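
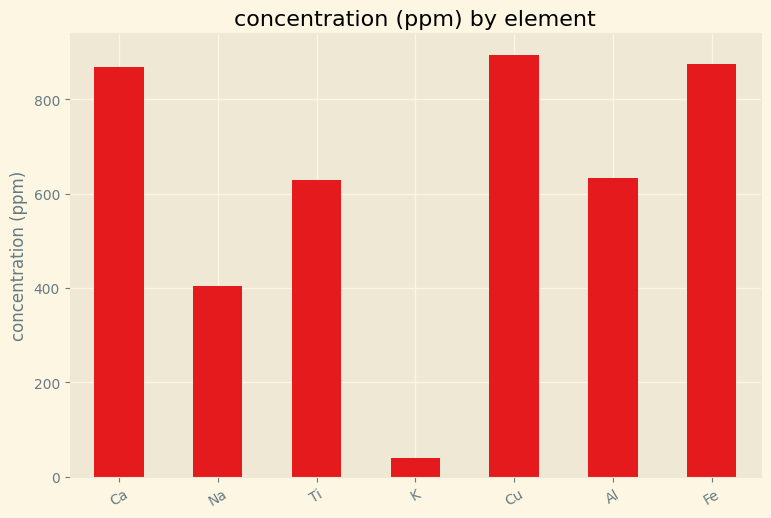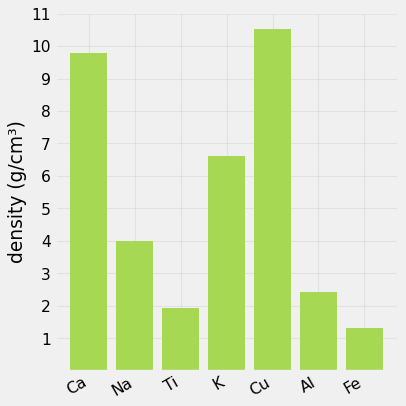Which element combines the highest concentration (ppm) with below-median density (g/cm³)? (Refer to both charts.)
Chart 2 median density (g/cm³) ≈ 4; below-median elements: Ti, Al, Fe. Among those, Fe has the highest concentration (ppm) (≈ 900).

Fe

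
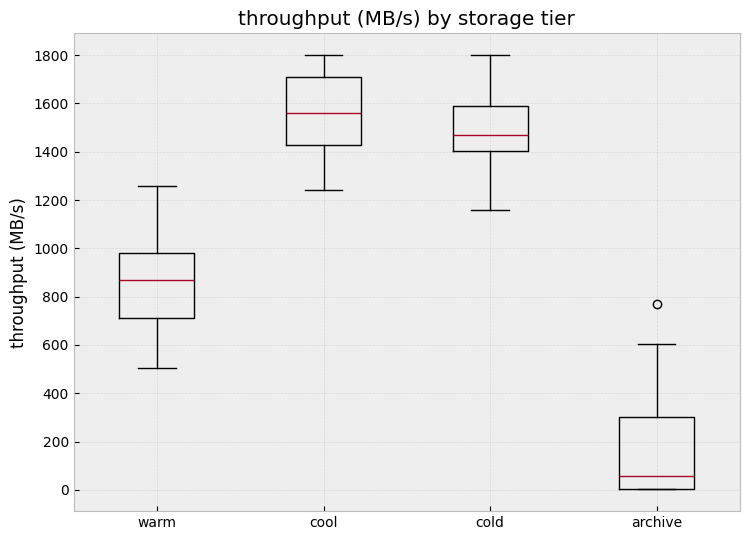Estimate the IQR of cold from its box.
Q3 ≈ 1600, Q1 ≈ 1400; IQR ≈ 200.

≈ 200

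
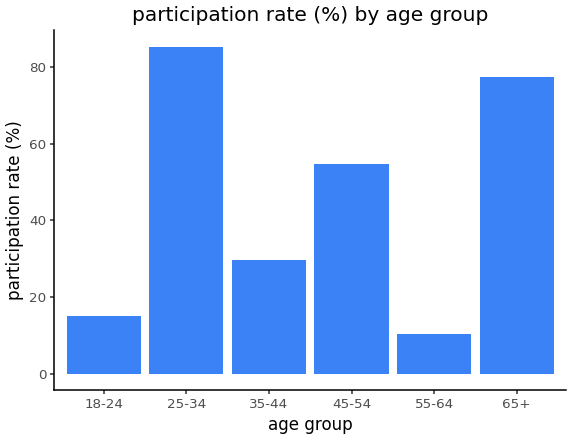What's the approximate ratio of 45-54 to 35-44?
≈ 1.67×

45-54 ≈ 50, 35-44 ≈ 30; 50/30 ≈ 1.67.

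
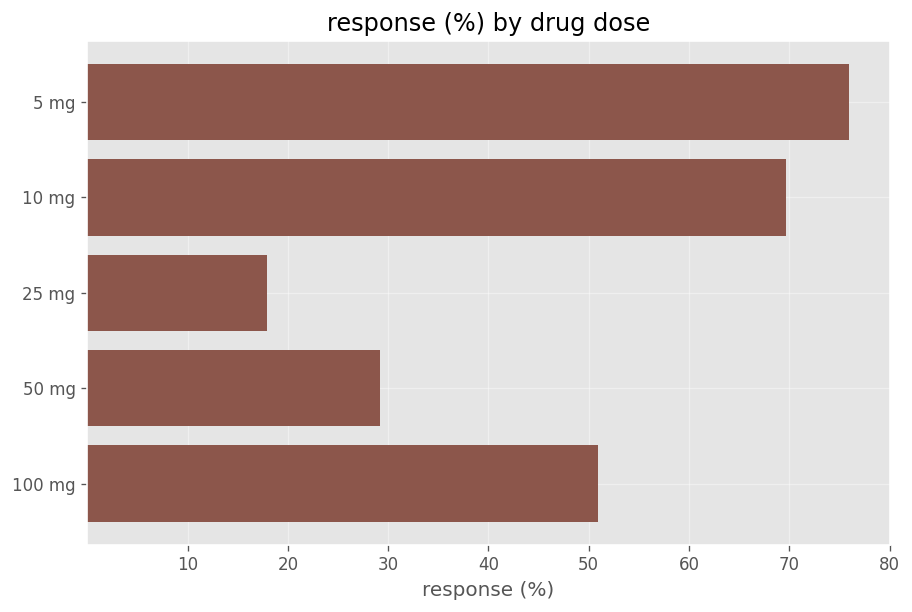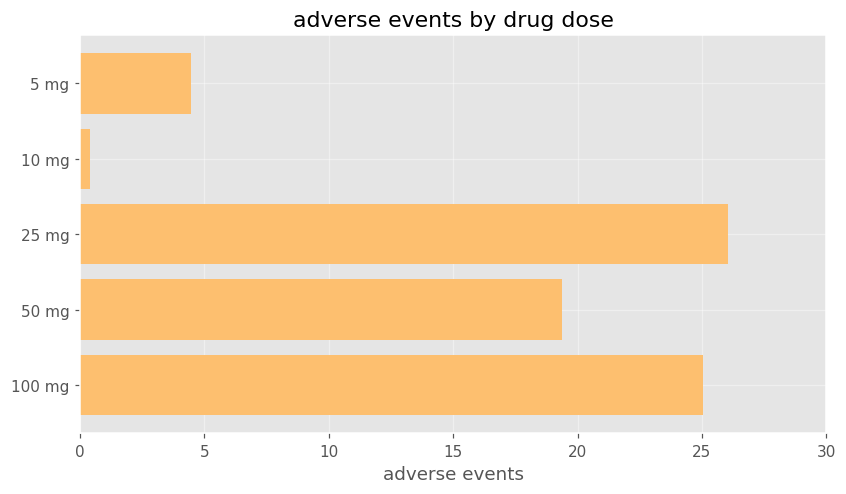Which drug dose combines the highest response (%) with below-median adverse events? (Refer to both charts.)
Chart 2 median adverse events ≈ 20; below-median drug doses: 5 mg, 10 mg. Among those, 5 mg has the highest response (%) (≈ 80).

5 mg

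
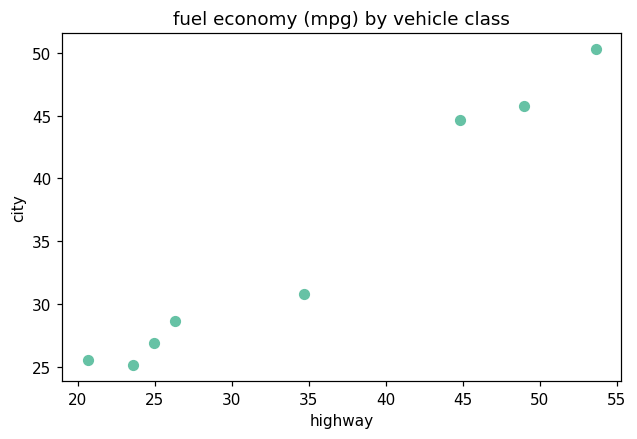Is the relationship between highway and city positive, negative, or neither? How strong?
positive, strong

Points are positively correlated; strong (|r| ≈ 1.0).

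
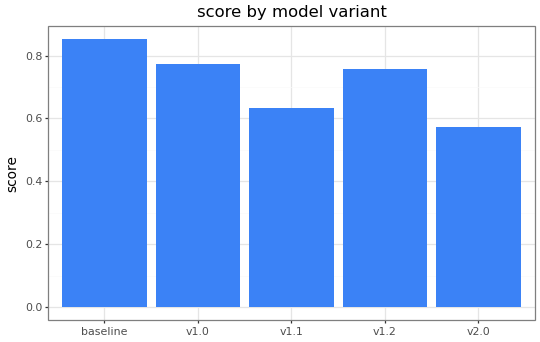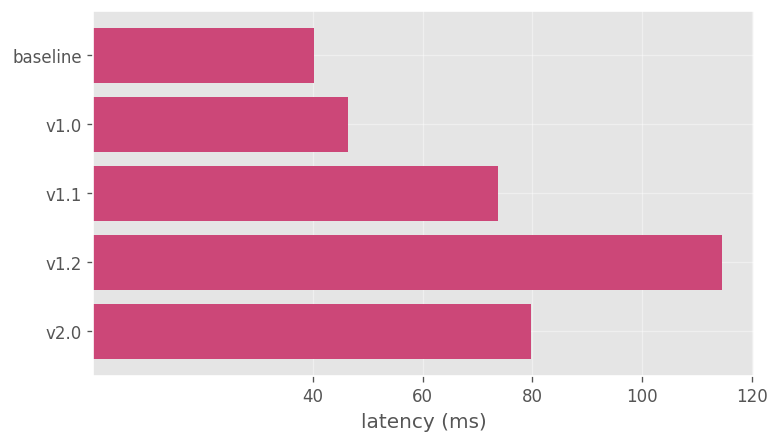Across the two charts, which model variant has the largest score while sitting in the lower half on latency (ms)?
baseline

Chart 2 median latency (ms) ≈ 80; below-median model variants: baseline, v1.0. Among those, baseline has the highest score (≈ 0.9).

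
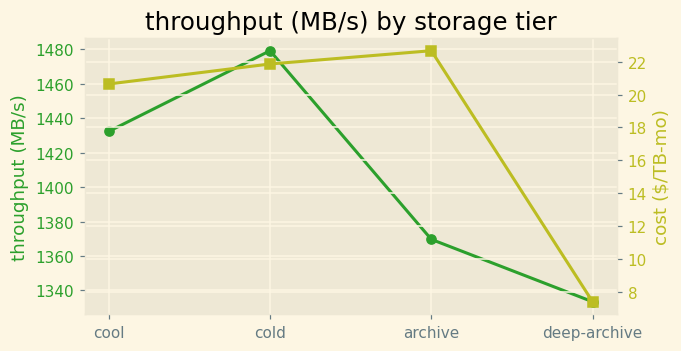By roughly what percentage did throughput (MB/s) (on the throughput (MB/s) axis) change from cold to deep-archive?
cold ≈ 1480, deep-archive ≈ 1340; (1340 − 1480) / 1480 ≈ -9.5%.

≈ -9.5%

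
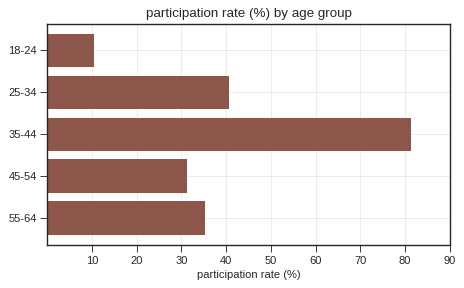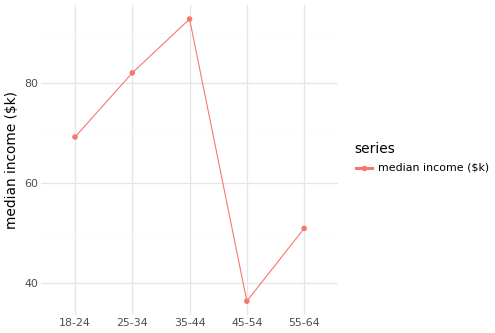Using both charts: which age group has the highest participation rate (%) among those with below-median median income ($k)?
Chart 2 median median income ($k) ≈ 70; below-median age groups: 45-54, 55-64. Among those, 55-64 has the highest participation rate (%) (≈ 40).

55-64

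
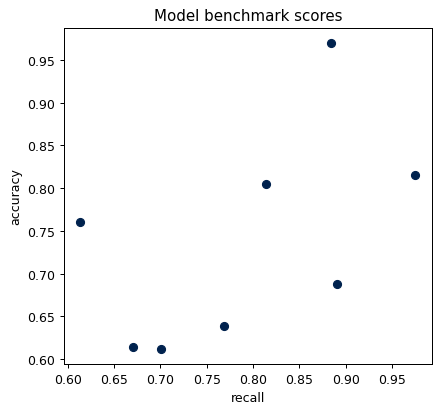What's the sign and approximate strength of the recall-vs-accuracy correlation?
Points are positively correlated; moderate (|r| ≈ 0.5).

positive, moderate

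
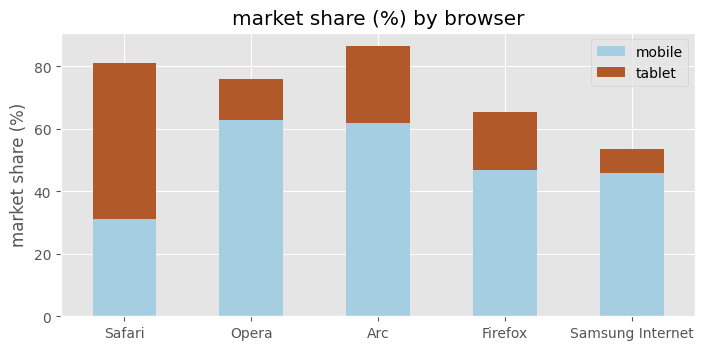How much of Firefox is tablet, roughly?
tablet top ≈ 70, bottom ≈ 50; segment ≈ 20.

≈ 20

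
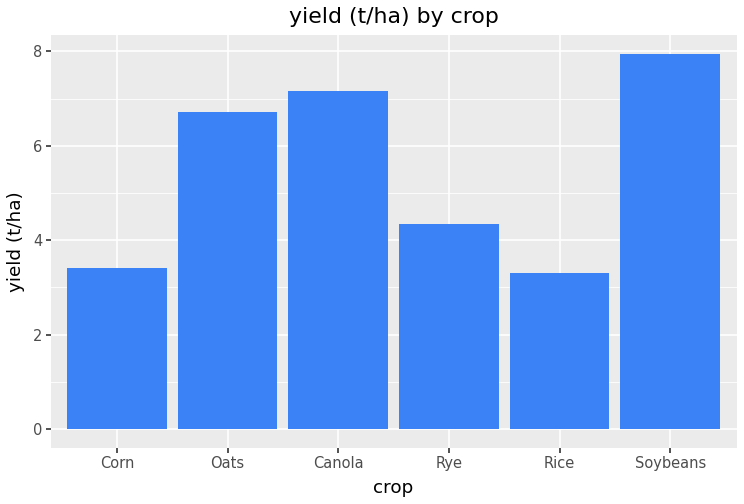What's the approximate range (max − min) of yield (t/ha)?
Max Soybeans ≈ 8, min Rice ≈ 3; range ≈ 5.

≈ 5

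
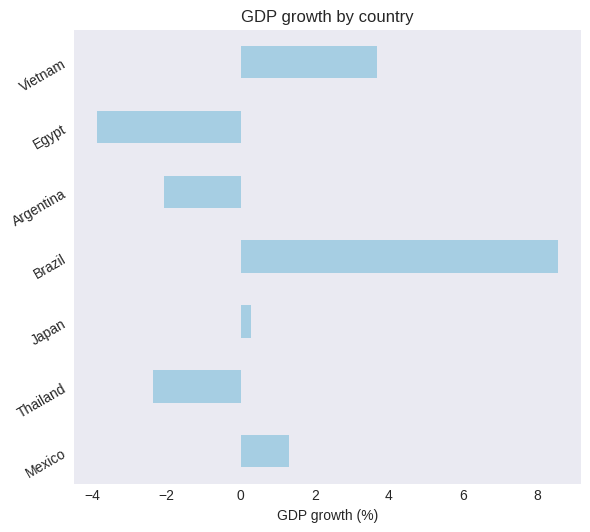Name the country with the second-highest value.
Top 3: Brazil ≈ 8, Vietnam ≈ 4, Mexico ≈ 2.

Vietnam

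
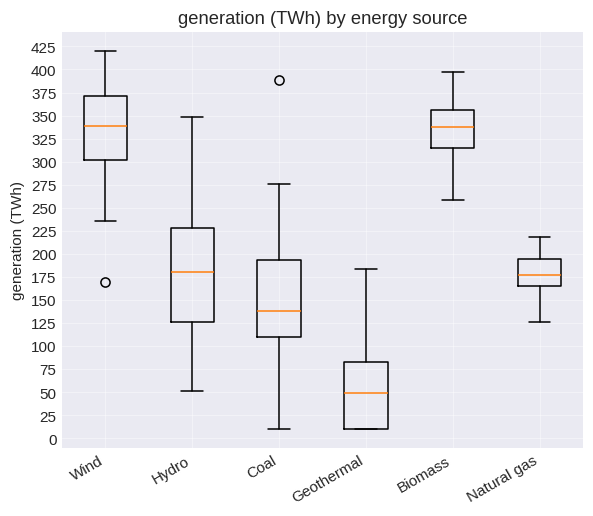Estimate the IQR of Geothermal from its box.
≈ 75

Q3 ≈ 75, Q1 ≈ 0; IQR ≈ 75.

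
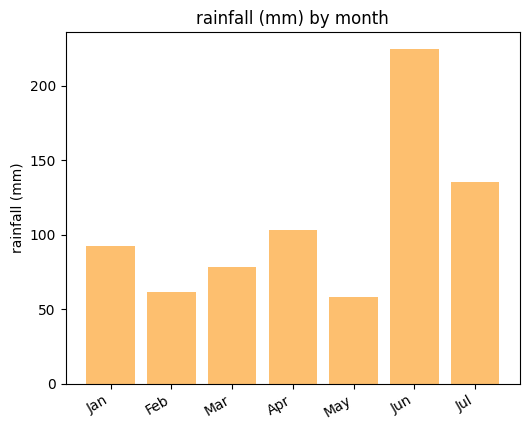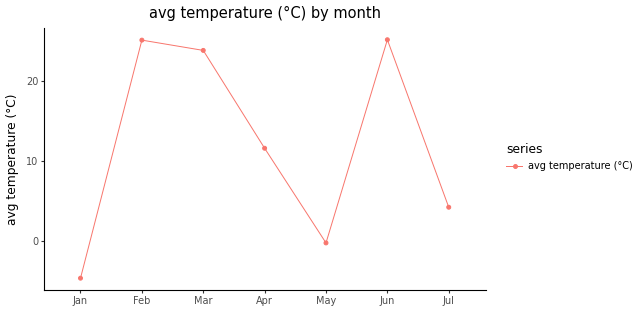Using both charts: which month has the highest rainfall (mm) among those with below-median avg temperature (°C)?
Chart 2 median avg temperature (°C) ≈ 10; below-median months: Jan, May, Jul. Among those, Jul has the highest rainfall (mm) (≈ 125).

Jul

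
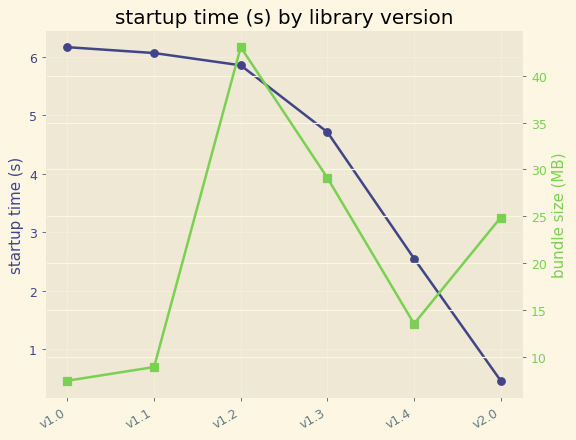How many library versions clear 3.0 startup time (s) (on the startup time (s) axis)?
Above 3.0: v1.0, v1.1, v1.2, v1.3.

4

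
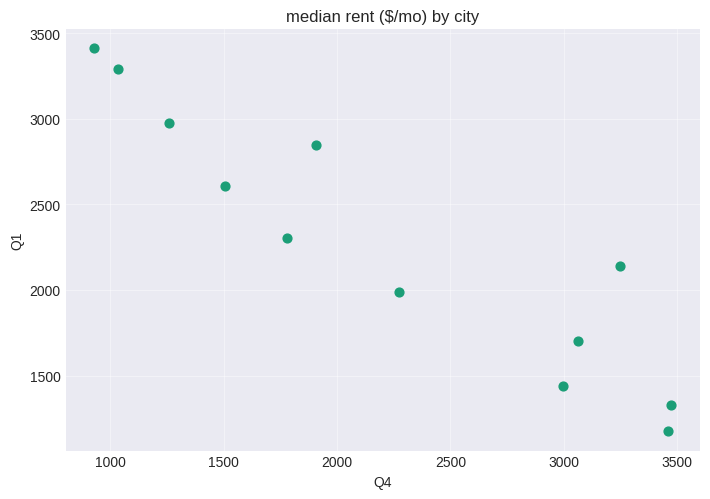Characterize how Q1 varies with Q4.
negative, strong

Points are negatively correlated; strong (|r| ≈ 0.9).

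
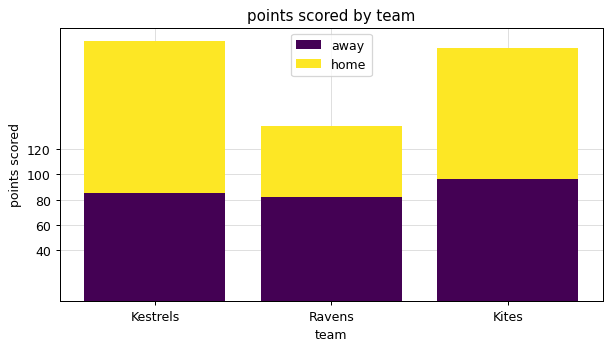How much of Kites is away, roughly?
away top ≈ 100, bottom ≈ 0; segment ≈ 100.

≈ 100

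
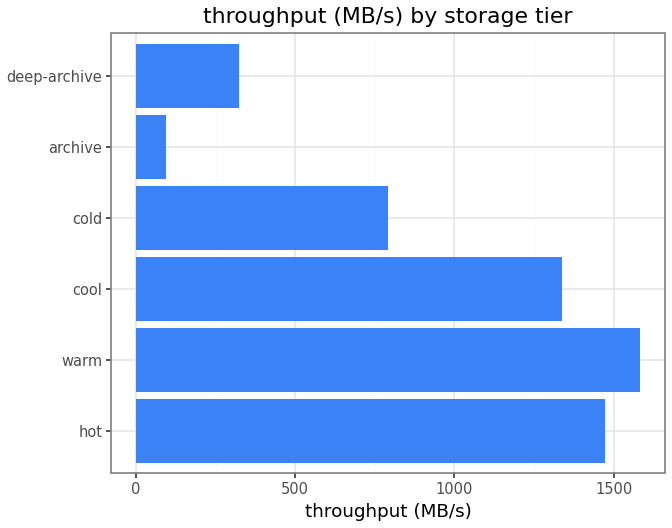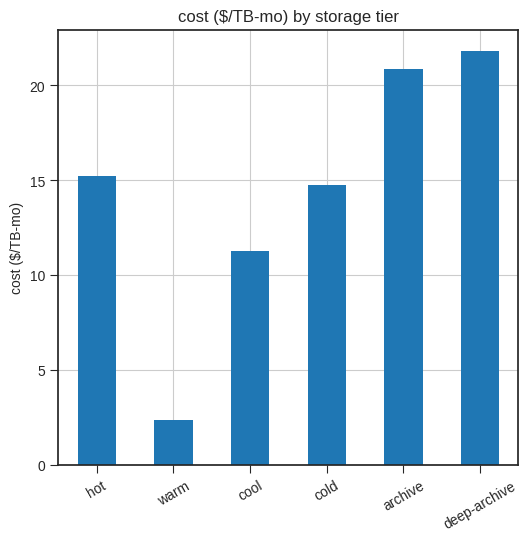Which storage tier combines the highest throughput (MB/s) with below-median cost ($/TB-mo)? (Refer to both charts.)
warm

Chart 2 median cost ($/TB-mo) ≈ 15; below-median storage tiers: warm, cool, cold. Among those, warm has the highest throughput (MB/s) (≈ 1600).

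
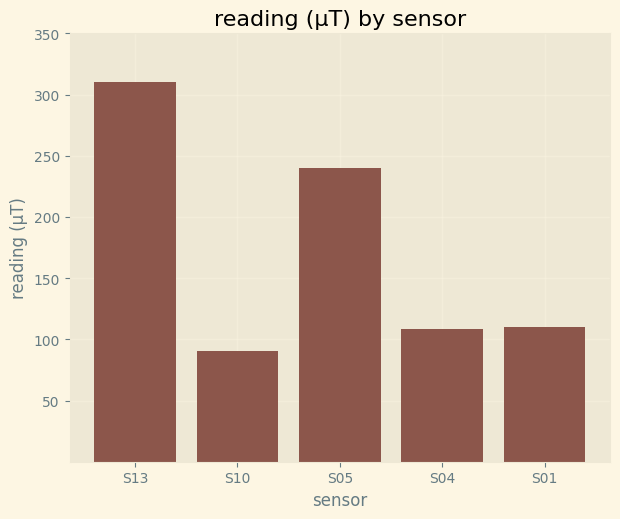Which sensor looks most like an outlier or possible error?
S13

S13 ≈ 300; the rest sit between ≈ 100 and ≈ 250.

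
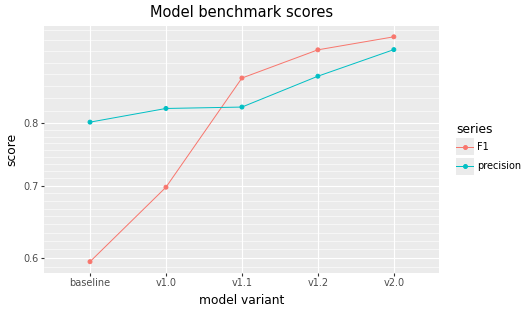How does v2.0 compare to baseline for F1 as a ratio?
≈ 1.58×

v2.0 ≈ 0.95, baseline ≈ 0.60; 0.95/0.60 ≈ 1.58.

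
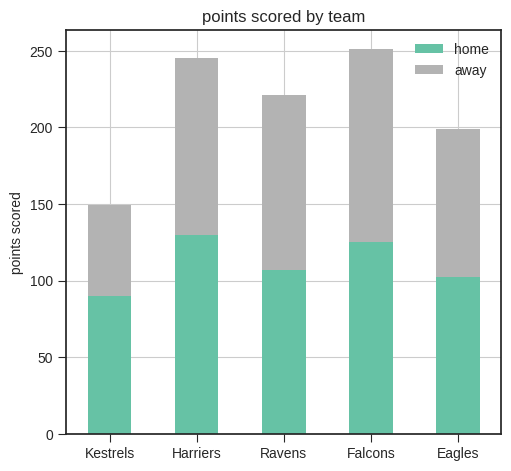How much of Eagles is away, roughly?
away top ≈ 200, bottom ≈ 100; segment ≈ 100.

≈ 100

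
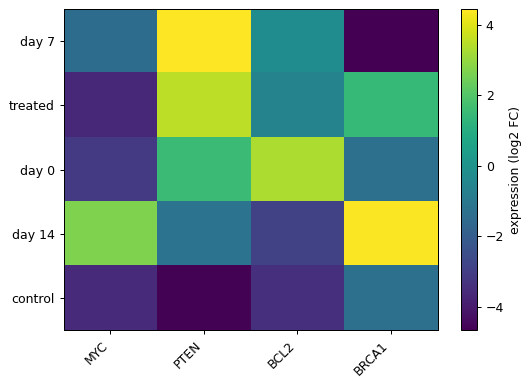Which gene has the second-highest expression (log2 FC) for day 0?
Top 3 for day 0: BCL2 ≈ 3, PTEN ≈ 2, BRCA1 ≈ -1.

PTEN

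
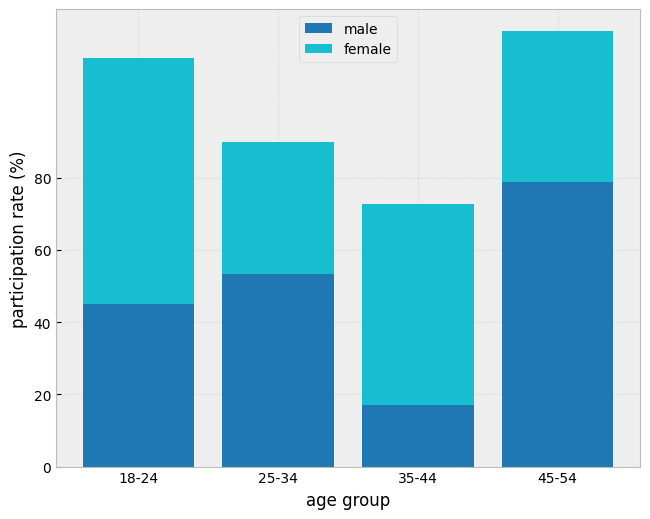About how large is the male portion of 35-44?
≈ 20

male top ≈ 20, bottom ≈ 0; segment ≈ 20.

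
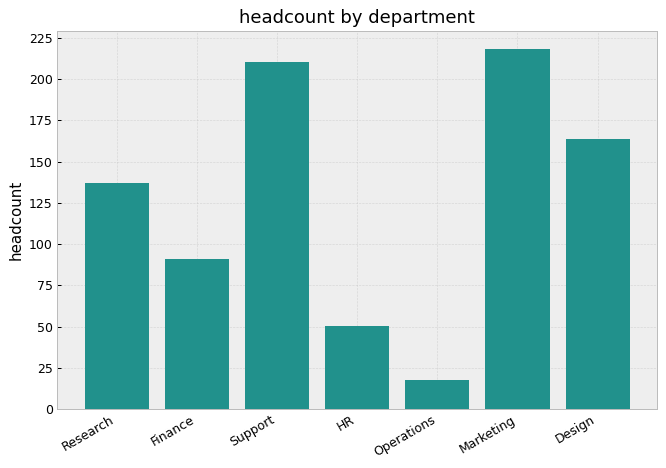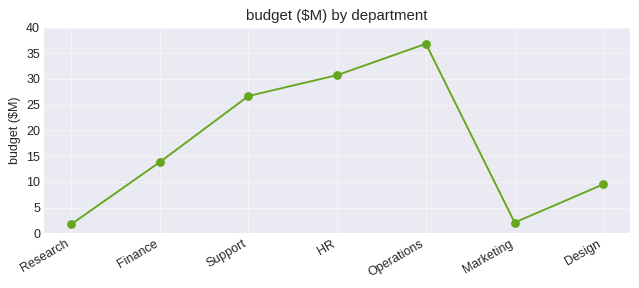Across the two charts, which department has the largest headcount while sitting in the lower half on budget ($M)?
Chart 2 median budget ($M) ≈ 15; below-median departments: Research, Marketing, Design. Among those, Marketing has the highest headcount (≈ 225).

Marketing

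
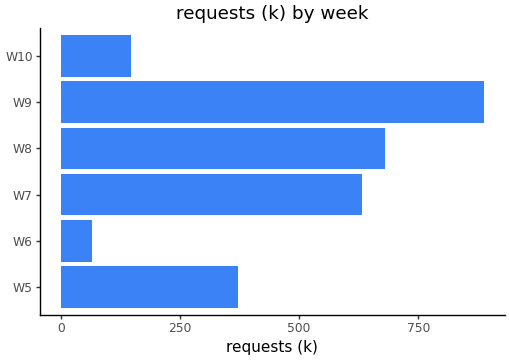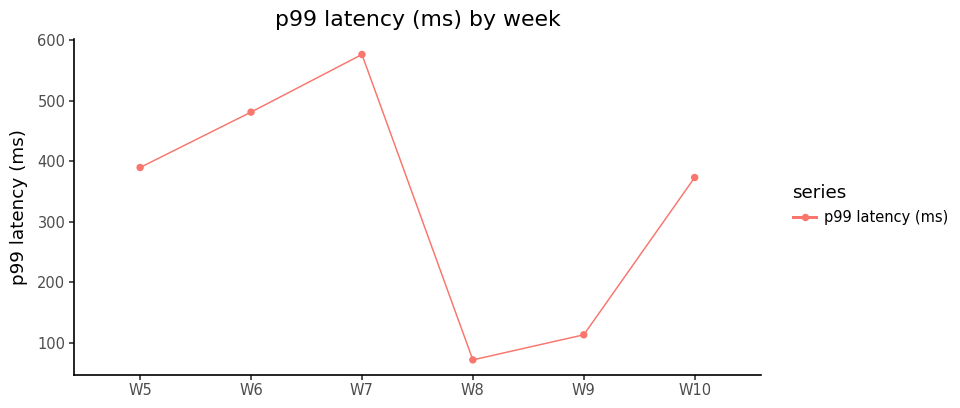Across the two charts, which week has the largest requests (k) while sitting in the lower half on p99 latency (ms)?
Chart 2 median p99 latency (ms) ≈ 400; below-median weeks: W8, W9, W10. Among those, W9 has the highest requests (k) (≈ 900).

W9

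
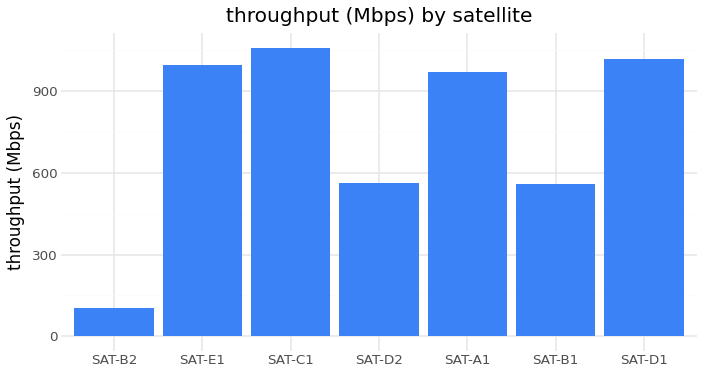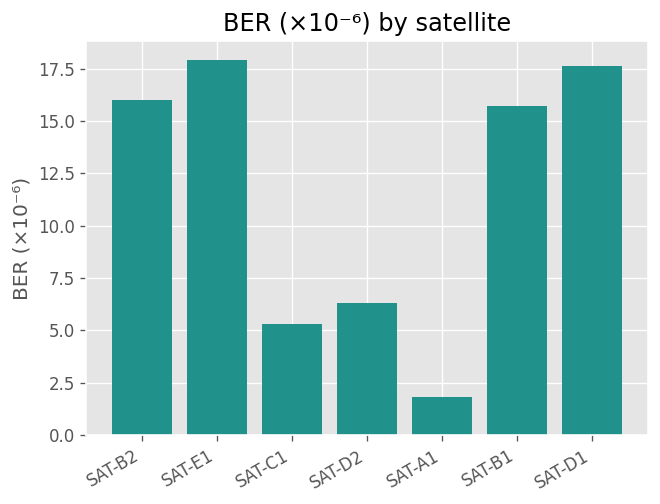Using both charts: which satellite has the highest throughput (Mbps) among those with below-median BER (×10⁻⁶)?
SAT-C1

Chart 2 median BER (×10⁻⁶) ≈ 16; below-median satellites: SAT-C1, SAT-D2, SAT-A1. Among those, SAT-C1 has the highest throughput (Mbps) (≈ 1100).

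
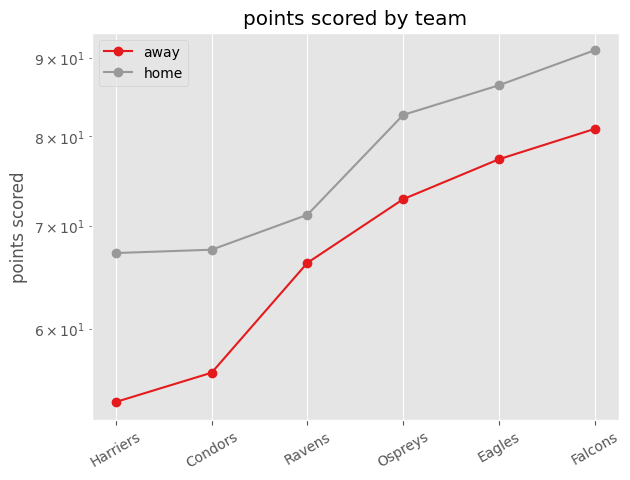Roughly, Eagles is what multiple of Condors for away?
Eagles ≈ 75, Condors ≈ 55; 75/55 ≈ 1.36.

≈ 1.36×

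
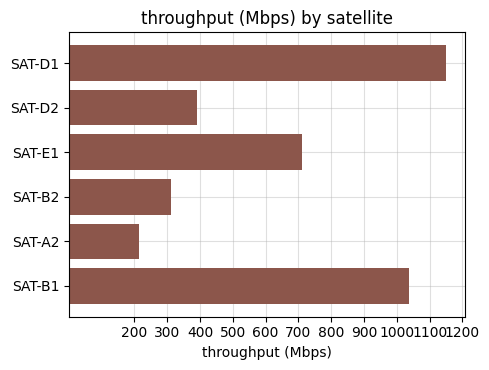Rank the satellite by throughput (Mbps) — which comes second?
Top 3: SAT-D1 ≈ 1100, SAT-B1 ≈ 1000, SAT-E1 ≈ 700.

SAT-B1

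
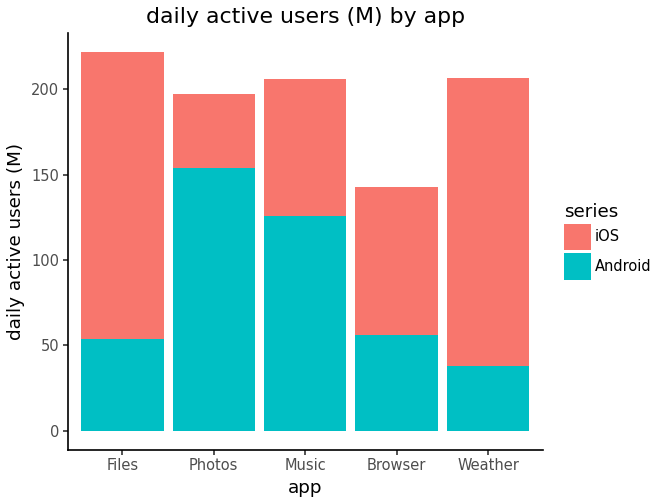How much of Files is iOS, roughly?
≈ 160

iOS top ≈ 220, bottom ≈ 60; segment ≈ 160.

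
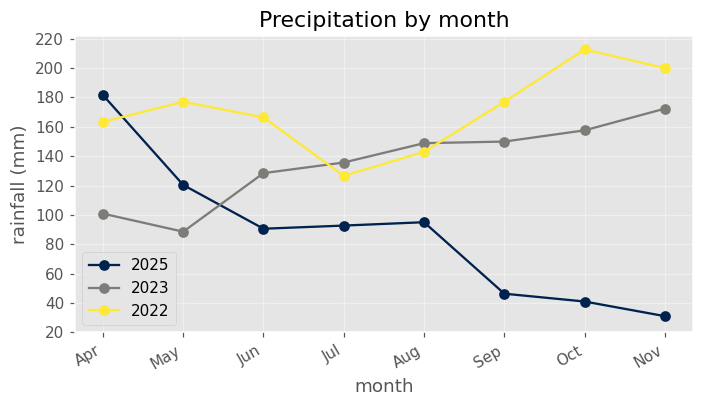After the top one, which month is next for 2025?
May

Top 3 for 2025: Apr ≈ 180, May ≈ 120, Aug ≈ 100.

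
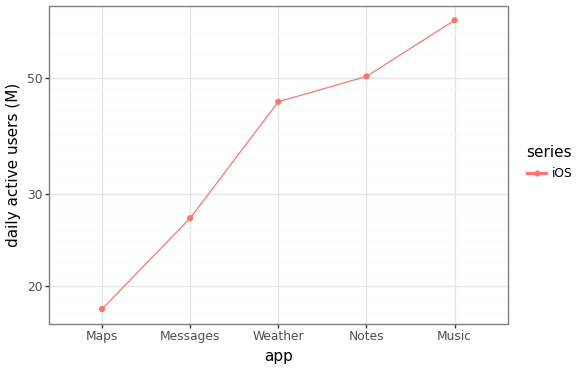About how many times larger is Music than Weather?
≈ 1.44×

Music ≈ 65, Weather ≈ 45; 65/45 ≈ 1.44.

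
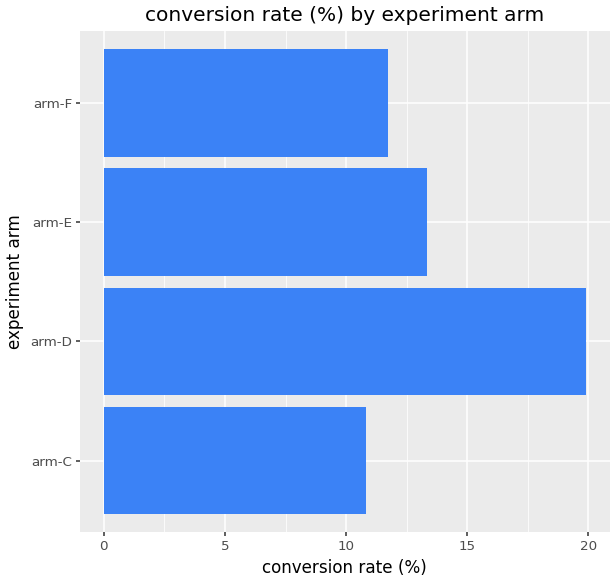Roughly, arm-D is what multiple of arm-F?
arm-D ≈ 20, arm-F ≈ 12; 20/12 ≈ 1.67.

≈ 1.67×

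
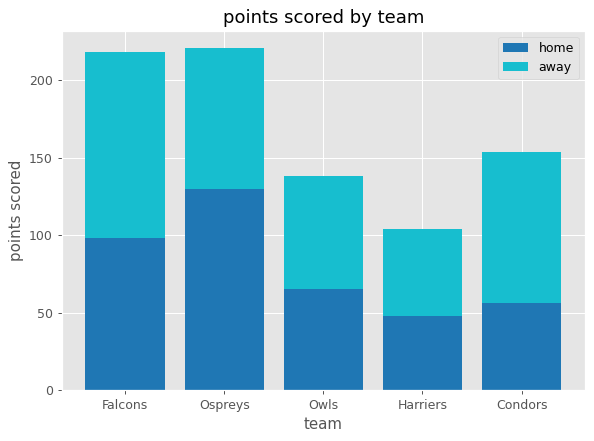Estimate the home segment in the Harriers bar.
≈ 40

home top ≈ 40, bottom ≈ 0; segment ≈ 40.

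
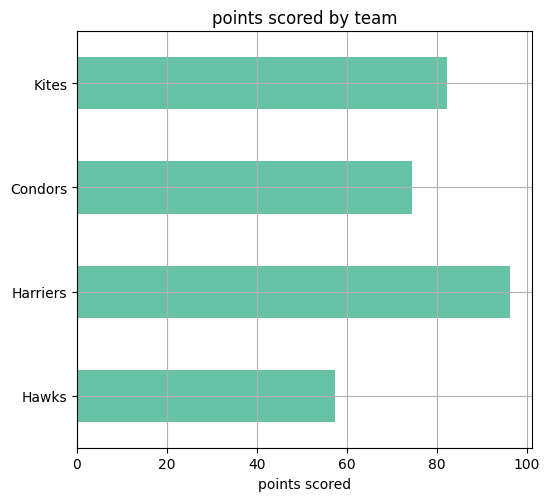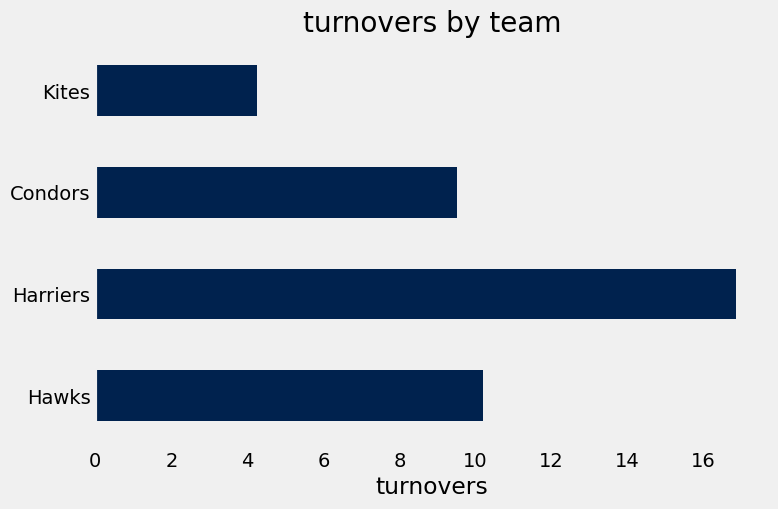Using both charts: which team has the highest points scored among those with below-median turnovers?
Kites

Chart 2 median turnovers ≈ 10; below-median teams: Condors, Kites. Among those, Kites has the highest points scored (≈ 80).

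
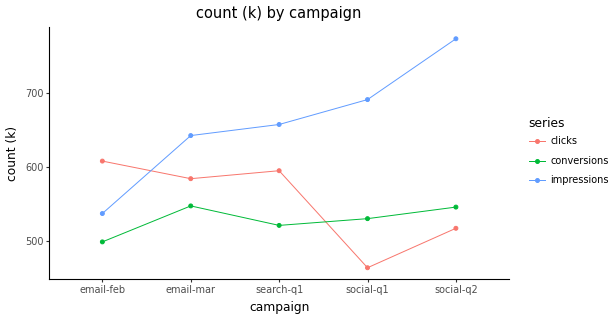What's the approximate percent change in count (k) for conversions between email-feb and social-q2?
≈ +10%

email-feb ≈ 500, social-q2 ≈ 550; (550 − 500) / 500 ≈ +10%.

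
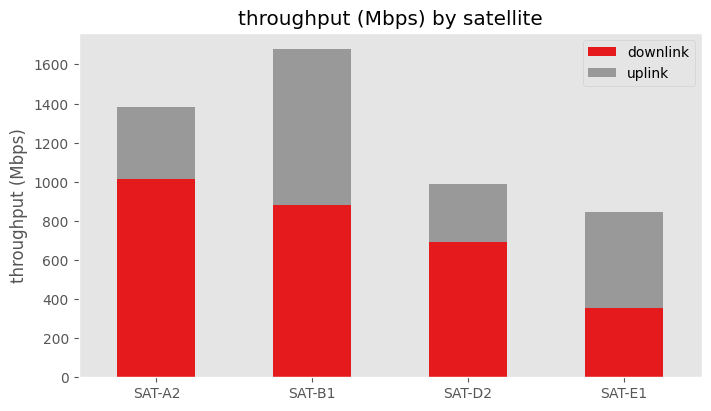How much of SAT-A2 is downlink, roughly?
≈ 1000

downlink top ≈ 1000, bottom ≈ 0; segment ≈ 1000.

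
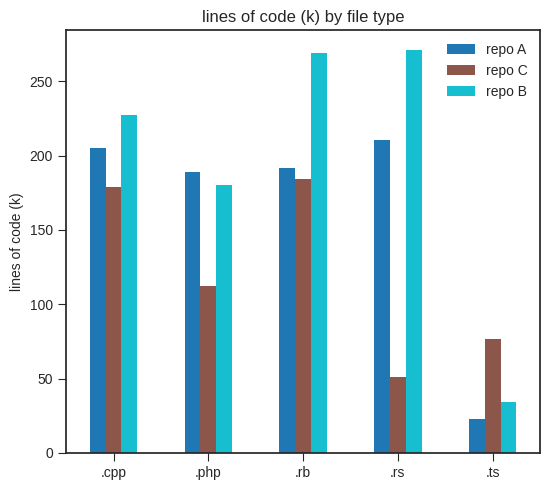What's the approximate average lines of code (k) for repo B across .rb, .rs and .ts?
(275 + 275 + 25) / 3 ≈ 192.

≈ 192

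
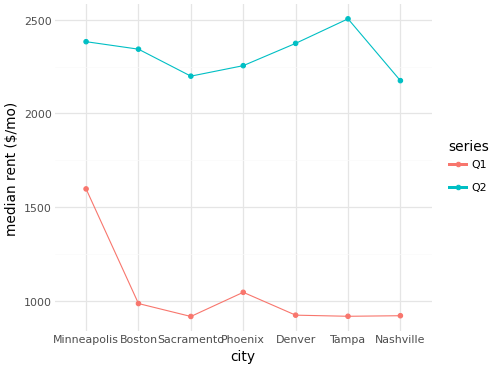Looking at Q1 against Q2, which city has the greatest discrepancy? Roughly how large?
Tampa, ≈ 1600 $/mo

Tampa: Q1 ≈ 1000, Q2 ≈ 2600 → gap ≈ 1600. Next-largest (Denver) is only ≈ 1400.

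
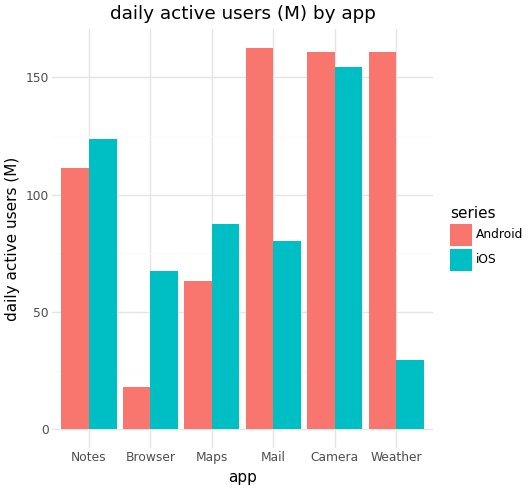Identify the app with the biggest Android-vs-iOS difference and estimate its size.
Weather: Android ≈ 160, iOS ≈ 20 → gap ≈ 140. Next-largest (Mail) is only ≈ 80.

Weather, ≈ 140 M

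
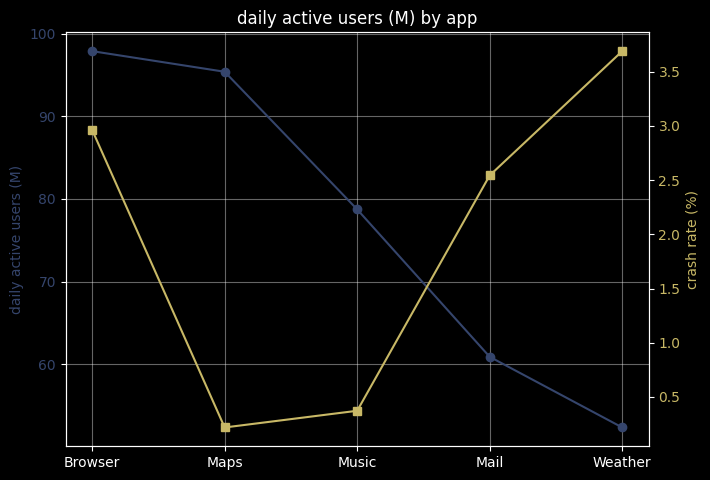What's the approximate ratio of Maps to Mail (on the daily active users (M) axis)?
Maps ≈ 95, Mail ≈ 60; 95/60 ≈ 1.58.

≈ 1.58×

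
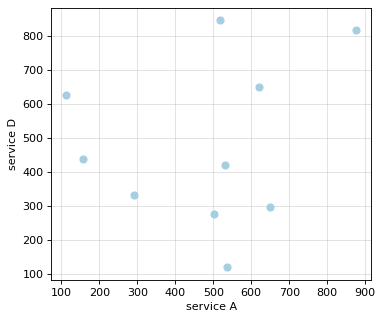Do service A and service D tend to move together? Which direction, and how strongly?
Points are roughly uncorrelated; weak (|r| ≈ 0.2).

no clear correlation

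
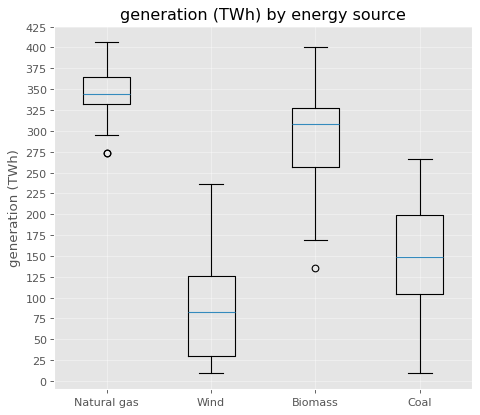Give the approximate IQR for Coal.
≈ 100

Q3 ≈ 200, Q1 ≈ 100; IQR ≈ 100.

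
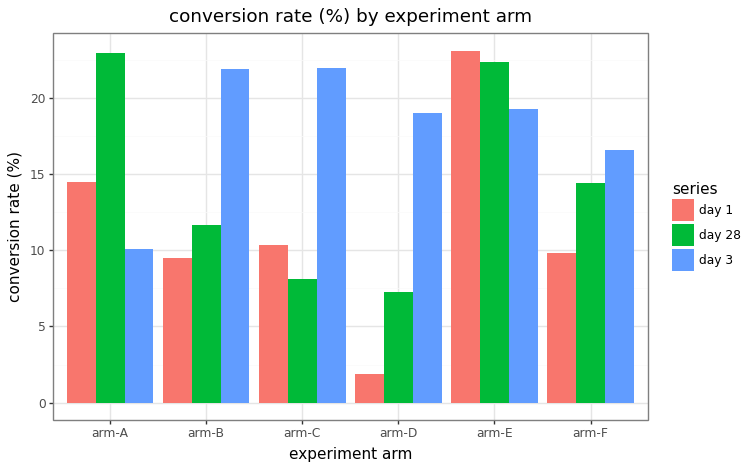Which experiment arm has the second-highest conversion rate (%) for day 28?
arm-E

Top 3 for day 28: arm-A ≈ 24, arm-E ≈ 22, arm-F ≈ 14.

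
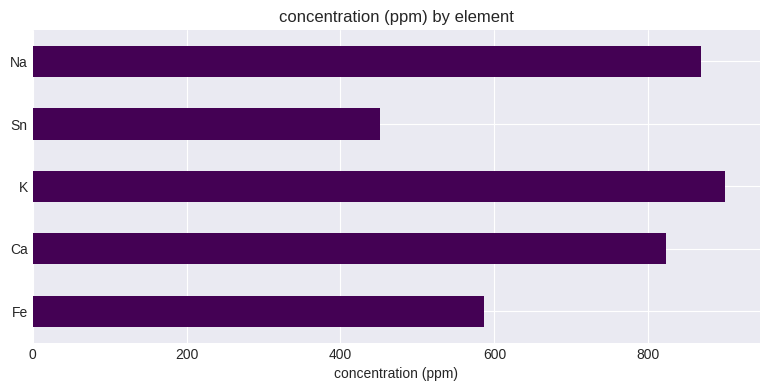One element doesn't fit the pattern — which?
Sn ≈ 500; the rest sit between ≈ 600 and ≈ 900.

Sn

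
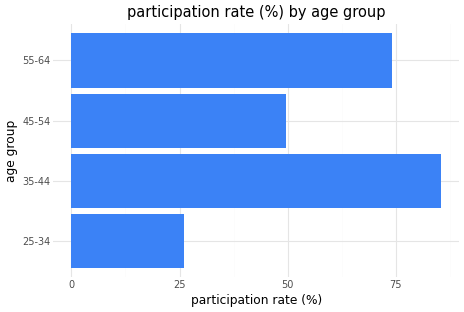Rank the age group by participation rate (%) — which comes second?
55-64

Top 3: 35-44 ≈ 90, 55-64 ≈ 70, 45-54 ≈ 50.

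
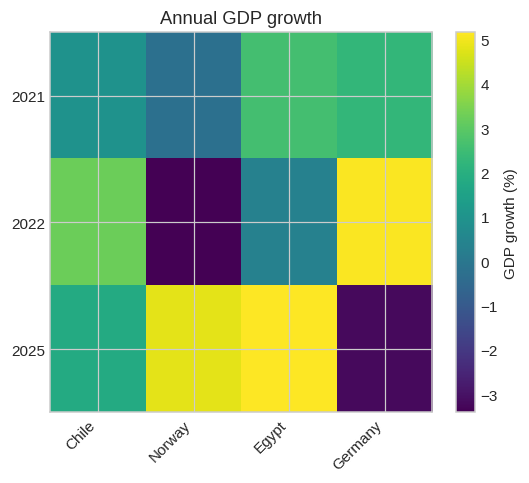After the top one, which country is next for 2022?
Top 3 for 2022: Germany ≈ 5, Chile ≈ 3, Egypt ≈ 0.

Chile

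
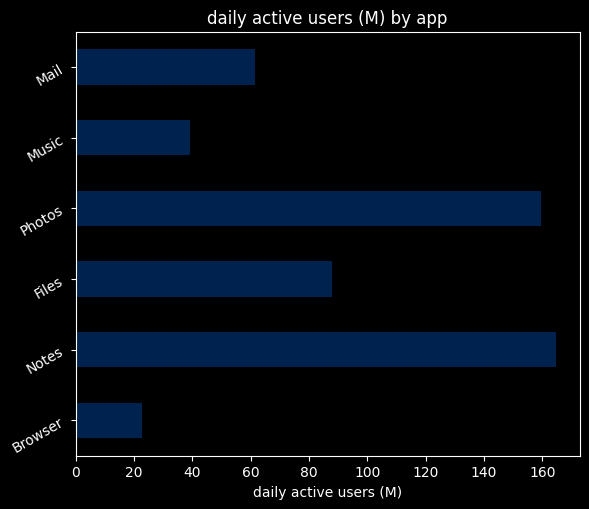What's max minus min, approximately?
Max Notes ≈ 160, min Browser ≈ 20; range ≈ 140.

≈ 140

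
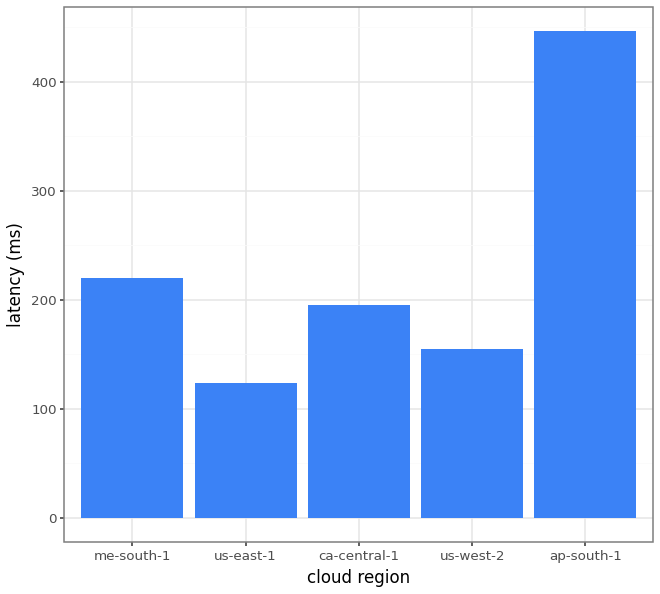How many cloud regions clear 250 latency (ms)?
1

Above 250: ap-south-1.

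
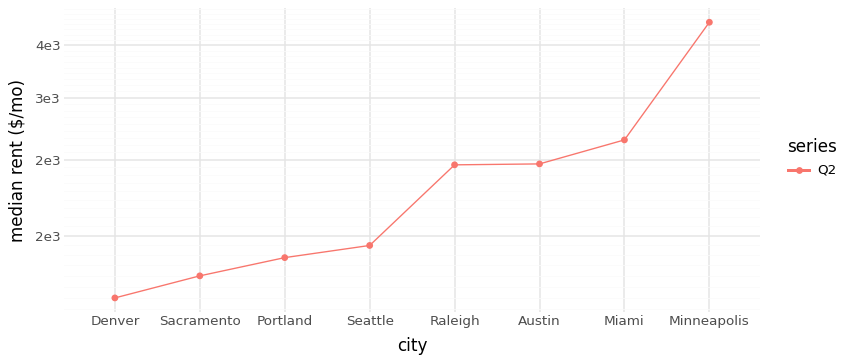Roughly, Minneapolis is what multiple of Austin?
≈ 1.58×

Minneapolis ≈ 3800, Austin ≈ 2400; 3800/2400 ≈ 1.58.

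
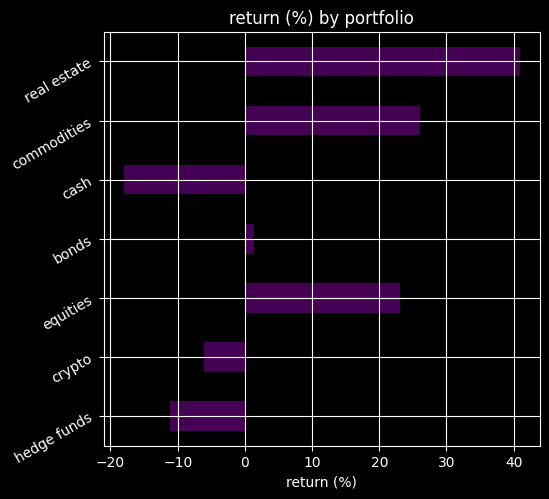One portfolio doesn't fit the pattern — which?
real estate ≈ 40; the rest sit between ≈ -20 and ≈ 25.

real estate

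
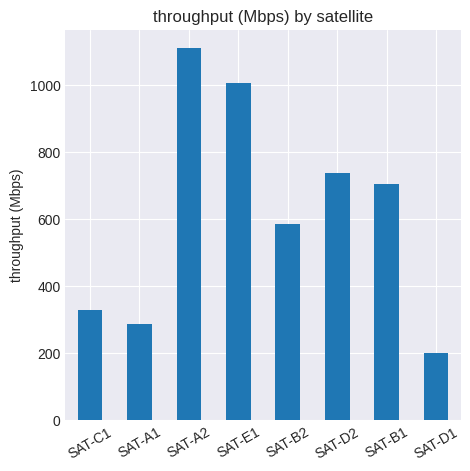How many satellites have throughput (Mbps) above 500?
Above 500: SAT-A2, SAT-E1, SAT-B2, SAT-D2, SAT-B1.

5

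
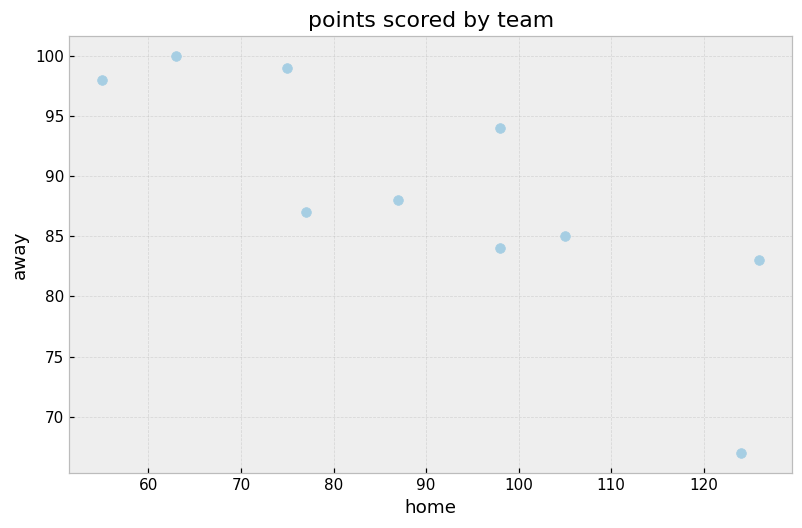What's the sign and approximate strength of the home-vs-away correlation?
negative, strong

Points are negatively correlated; strong (|r| ≈ 0.8).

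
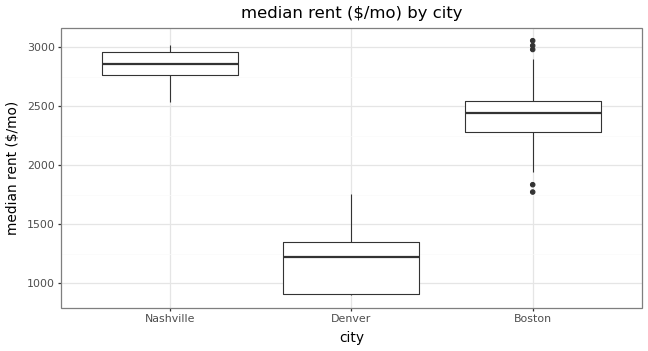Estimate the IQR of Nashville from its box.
≈ 200

Q3 ≈ 3000, Q1 ≈ 2800; IQR ≈ 200.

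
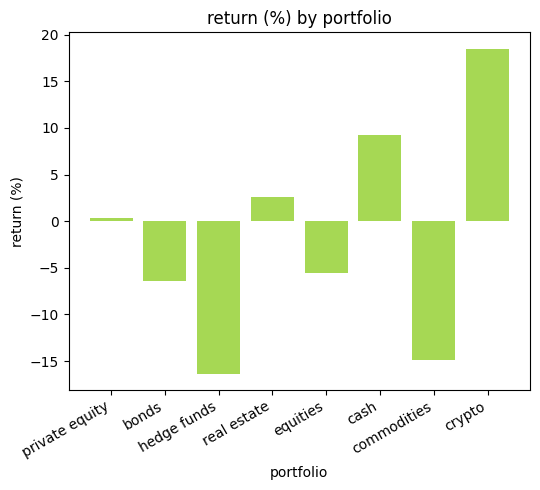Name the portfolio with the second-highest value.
Top 3: crypto ≈ 20, cash ≈ 10, real estate ≈ 5.

cash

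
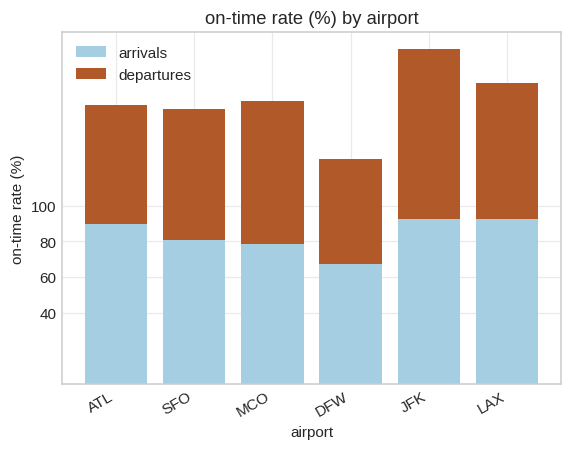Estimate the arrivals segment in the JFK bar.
arrivals top ≈ 100, bottom ≈ 0; segment ≈ 100.

≈ 100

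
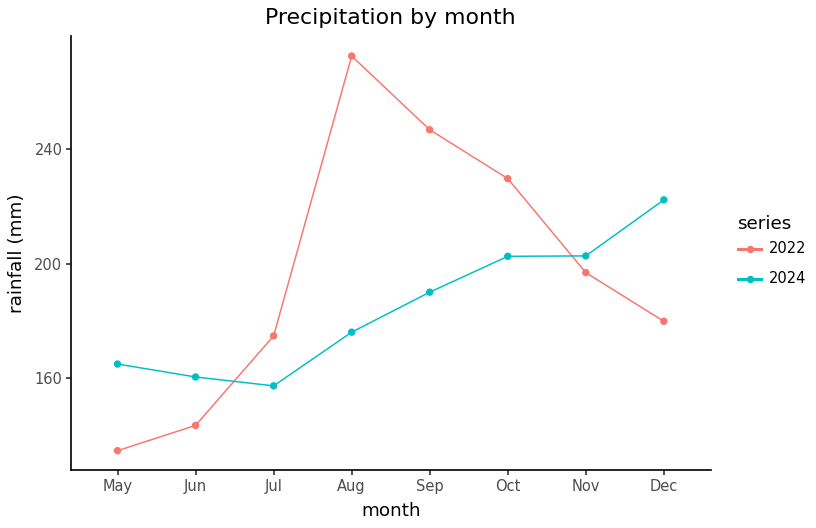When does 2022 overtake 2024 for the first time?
Jul

Jun: 2022 ≈ 140 vs 2024 ≈ 160 (not yet); Jul: 2022 ≈ 180 vs 2024 ≈ 160 (first crossover).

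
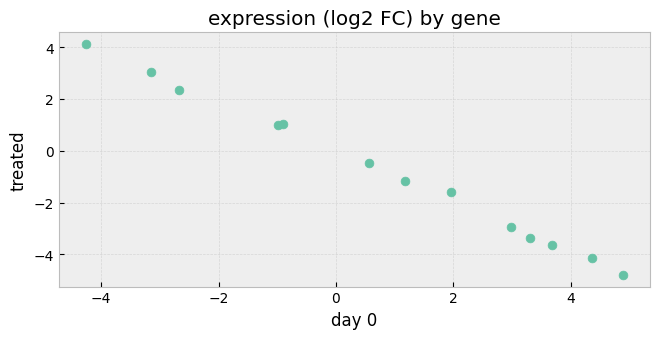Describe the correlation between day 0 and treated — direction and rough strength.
negative, strong

Points are negatively correlated; strong (|r| ≈ 1.0).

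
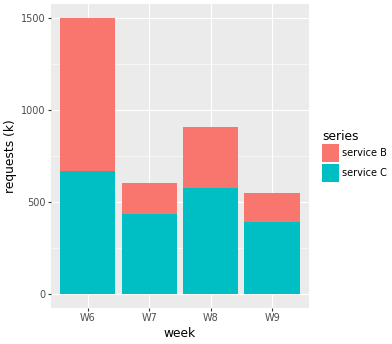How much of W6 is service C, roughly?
≈ 600

service C top ≈ 600, bottom ≈ 0; segment ≈ 600.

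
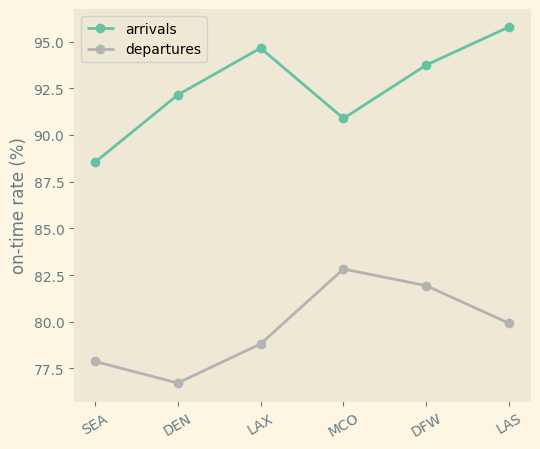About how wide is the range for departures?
≈ 6

Max MCO ≈ 82, min DEN ≈ 76; range ≈ 6.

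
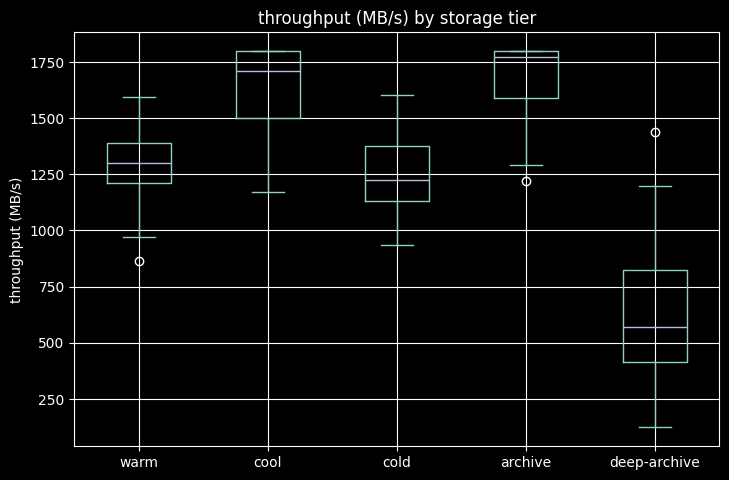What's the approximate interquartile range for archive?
Q3 ≈ 1800, Q1 ≈ 1600; IQR ≈ 200.

≈ 200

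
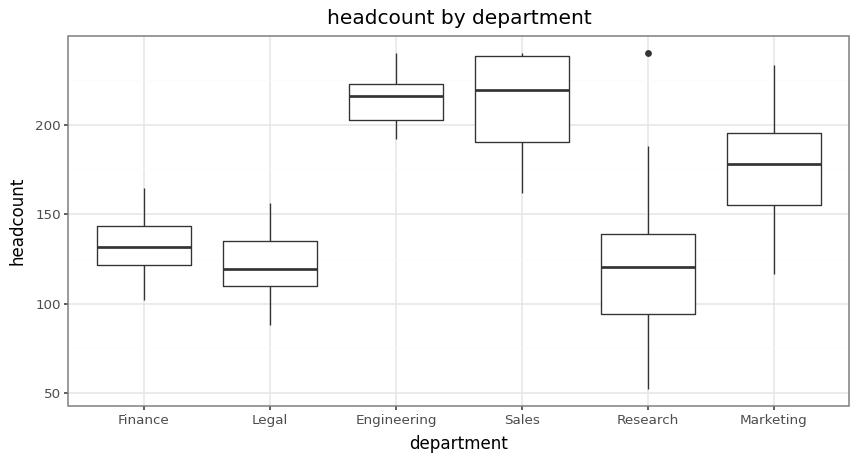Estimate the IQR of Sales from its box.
≈ 50

Q3 ≈ 240, Q1 ≈ 190; IQR ≈ 50.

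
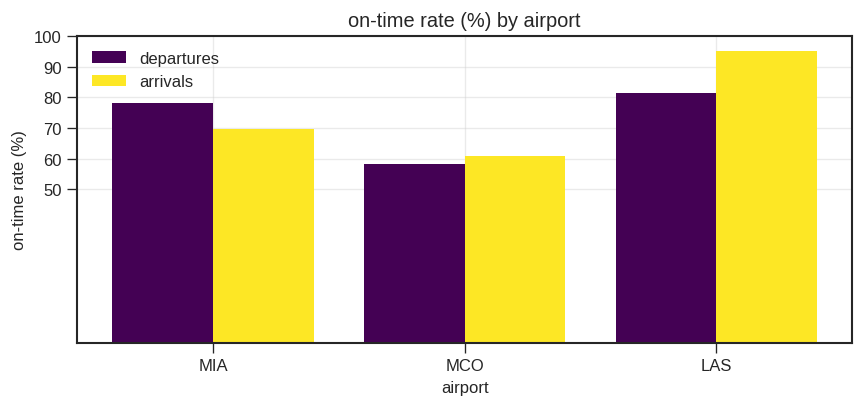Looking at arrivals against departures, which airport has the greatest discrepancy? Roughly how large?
LAS, ≈ 20 %

LAS: arrivals ≈ 100, departures ≈ 80 → gap ≈ 20. Next-largest (MIA) is only ≈ 10.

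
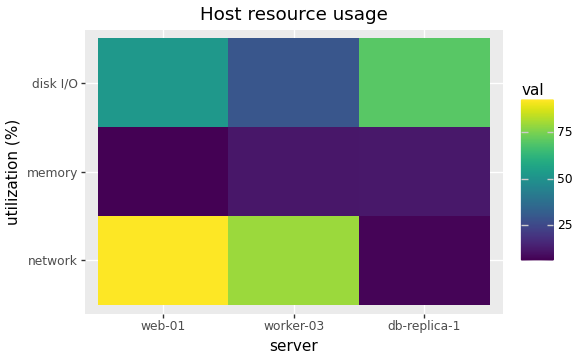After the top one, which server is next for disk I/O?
web-01

Top 3 for disk I/O: db-replica-1 ≈ 70, web-01 ≈ 50, worker-03 ≈ 30.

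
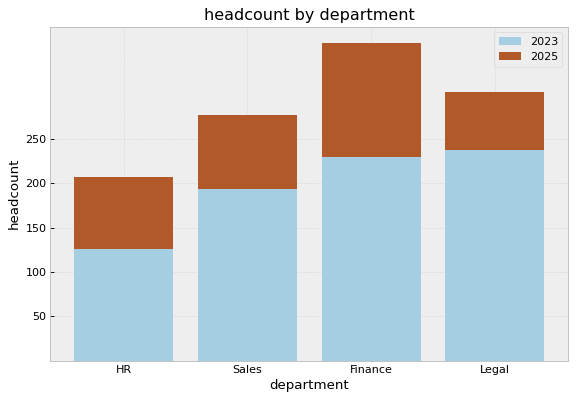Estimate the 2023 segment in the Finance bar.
2023 top ≈ 250, bottom ≈ 0; segment ≈ 250.

≈ 250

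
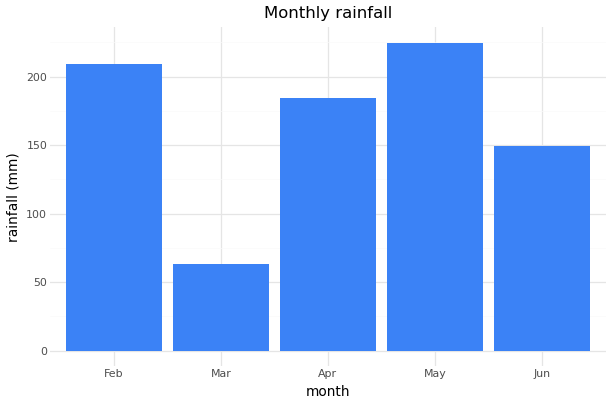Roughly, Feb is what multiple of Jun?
≈ 1.43×

Feb ≈ 200, Jun ≈ 140; 200/140 ≈ 1.43.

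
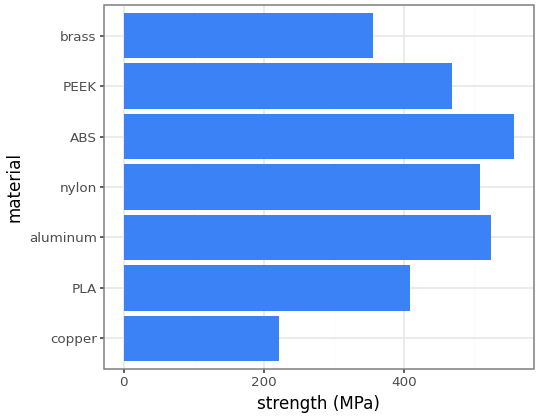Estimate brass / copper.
≈ 1.75×

brass ≈ 350, copper ≈ 200; 350/200 ≈ 1.75.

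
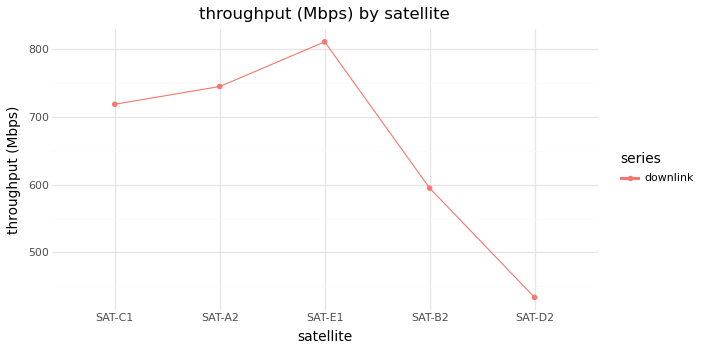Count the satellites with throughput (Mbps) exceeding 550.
4

Above 550: SAT-C1, SAT-A2, SAT-E1, SAT-B2.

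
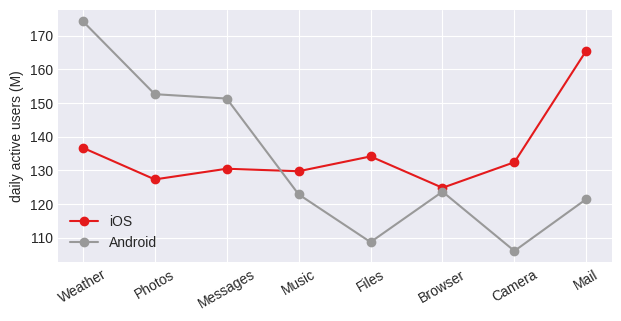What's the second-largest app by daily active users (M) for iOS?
Top 3 for iOS: Mail ≈ 170, Weather ≈ 140, Files ≈ 130.

Weather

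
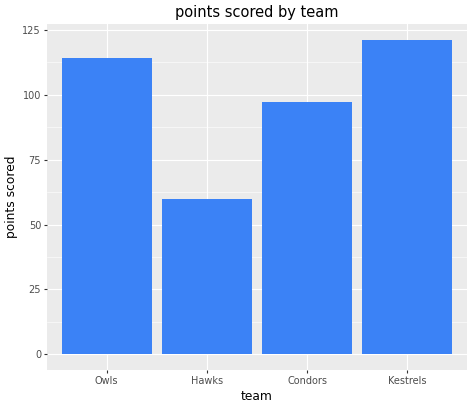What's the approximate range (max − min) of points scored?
≈ 60

Max Kestrels ≈ 120, min Hawks ≈ 60; range ≈ 60.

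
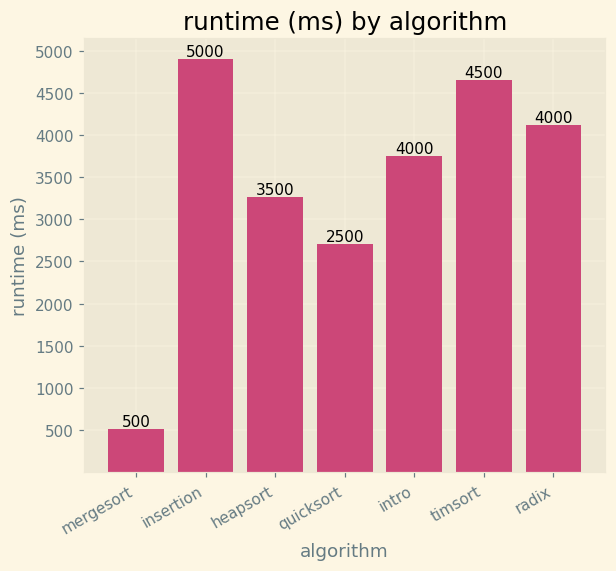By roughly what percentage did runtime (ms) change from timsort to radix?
timsort ≈ 4500, radix ≈ 4000; (4000 − 4500) / 4500 ≈ -11.1%.

≈ -11.1%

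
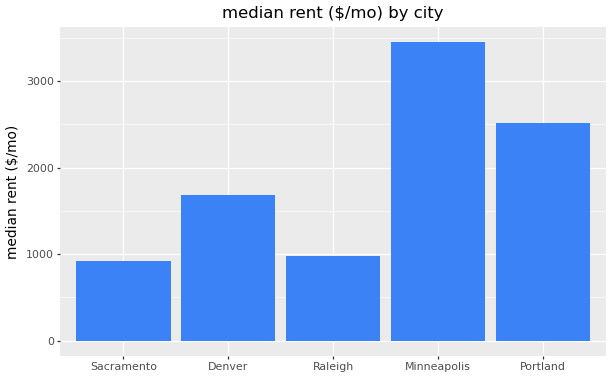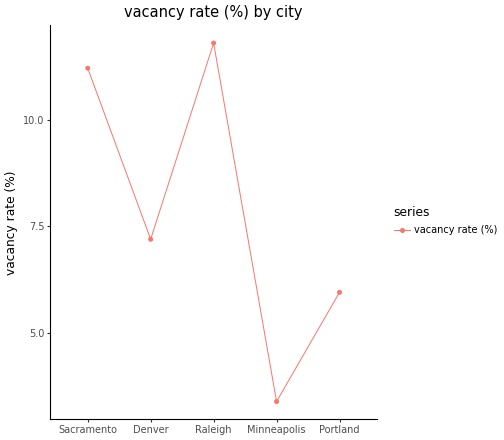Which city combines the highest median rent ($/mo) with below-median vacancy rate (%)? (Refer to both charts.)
Minneapolis

Chart 2 median vacancy rate (%) ≈ 8; below-median cities: Minneapolis, Portland. Among those, Minneapolis has the highest median rent ($/mo) (≈ 3500).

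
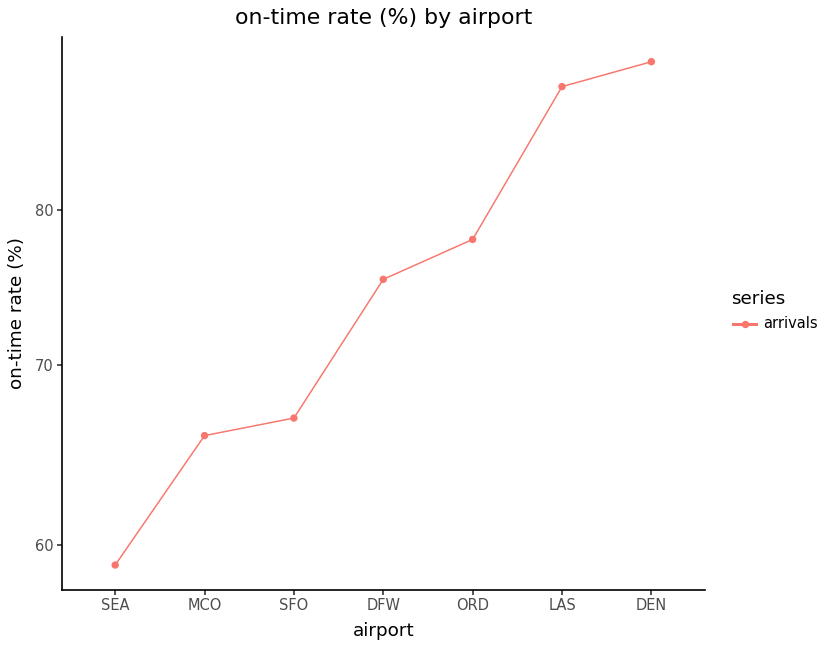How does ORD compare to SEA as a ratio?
ORD ≈ 80, SEA ≈ 60; 80/60 ≈ 1.33.

≈ 1.33×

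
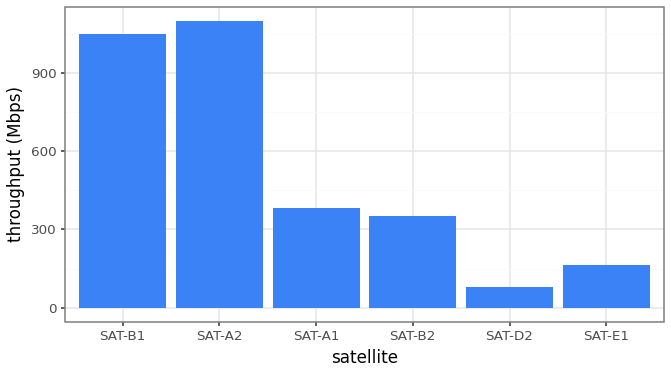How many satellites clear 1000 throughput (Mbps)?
2

Above 1000: SAT-B1, SAT-A2.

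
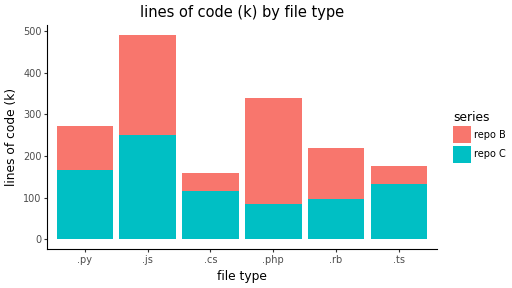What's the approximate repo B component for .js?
repo B top ≈ 500, bottom ≈ 250; segment ≈ 250.

≈ 250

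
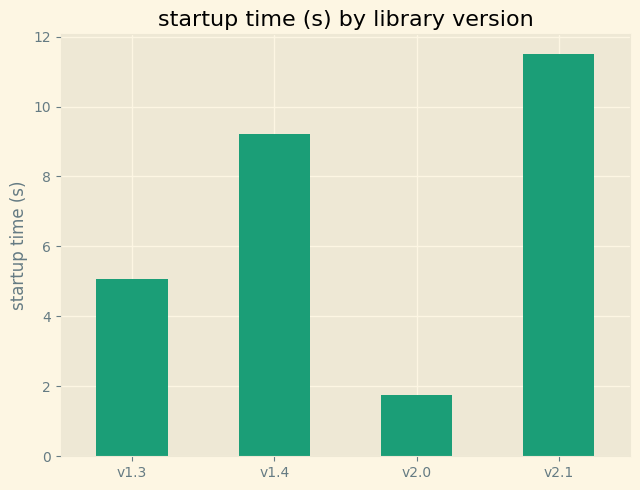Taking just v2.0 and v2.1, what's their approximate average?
(2 + 11) / 2 ≈ 6.

≈ 6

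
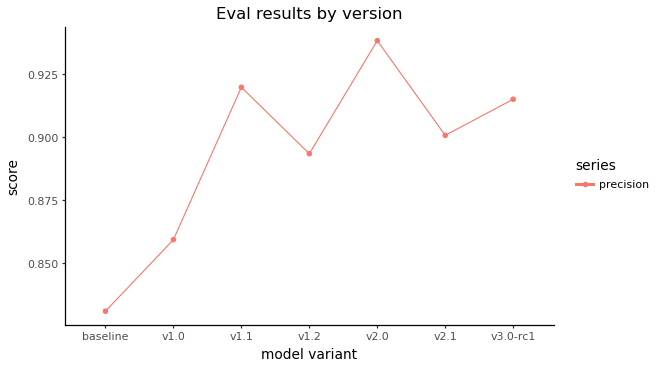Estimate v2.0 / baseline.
≈ 1.13×

v2.0 ≈ 0.94, baseline ≈ 0.83; 0.94/0.83 ≈ 1.13.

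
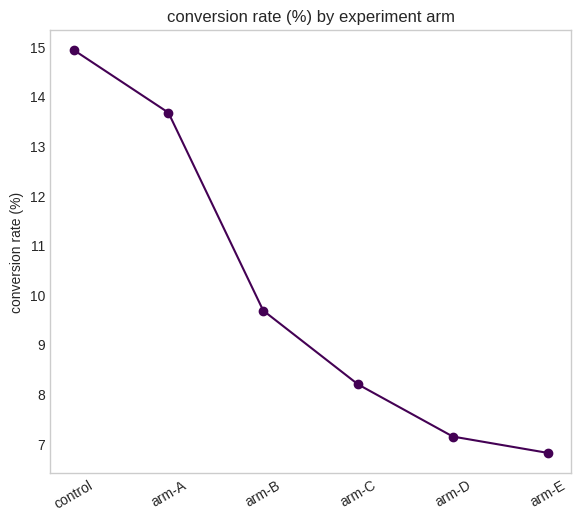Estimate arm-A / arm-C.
arm-A ≈ 14, arm-C ≈ 8; 14/8 ≈ 1.75.

≈ 1.75×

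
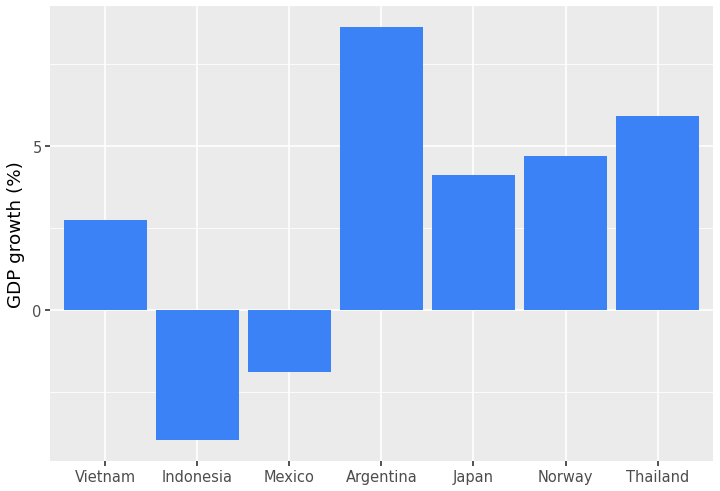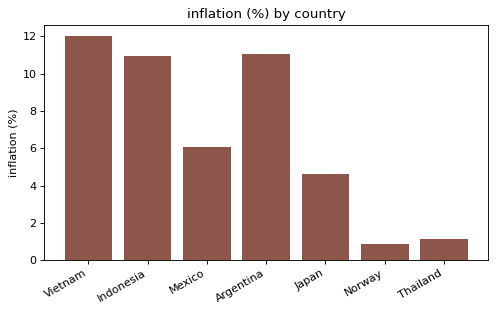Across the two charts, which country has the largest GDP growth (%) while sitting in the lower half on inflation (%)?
Chart 2 median inflation (%) ≈ 6; below-median countries: Japan, Norway, Thailand. Among those, Thailand has the highest GDP growth (%) (≈ 6).

Thailand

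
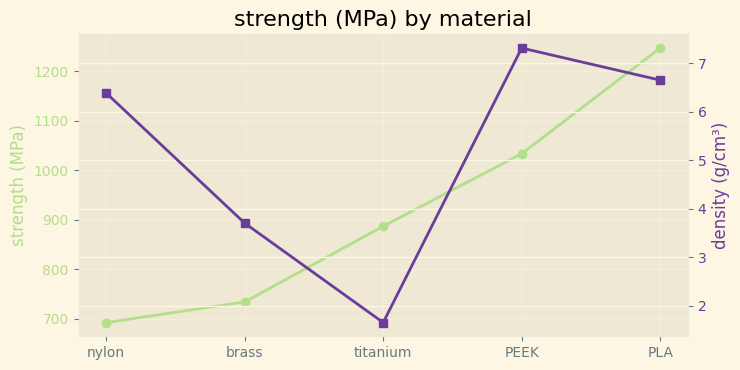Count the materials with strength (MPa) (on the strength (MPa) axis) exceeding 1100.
Above 1100: PLA.

1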